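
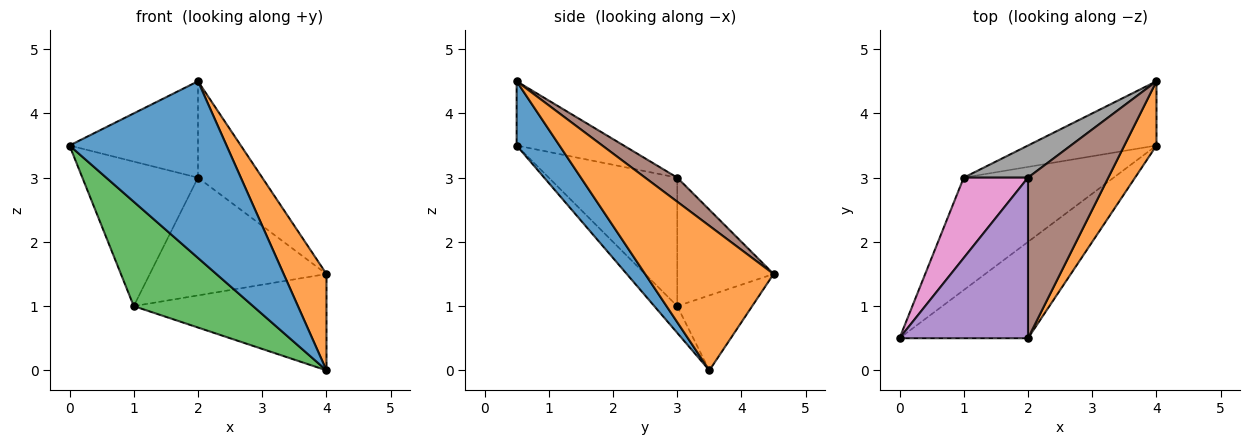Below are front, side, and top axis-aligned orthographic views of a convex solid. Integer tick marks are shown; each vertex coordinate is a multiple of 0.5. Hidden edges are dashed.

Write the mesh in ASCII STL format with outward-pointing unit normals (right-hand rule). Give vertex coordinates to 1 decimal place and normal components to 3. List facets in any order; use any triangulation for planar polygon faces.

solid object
 facet normal 0.233 -0.854 -0.466
  outer loop
   vertex 4.0 3.5 0.0
   vertex 2.0 0.5 4.5
   vertex 0.0 0.5 3.5
  endloop
 endfacet
 facet normal 0.928 -0.309 0.206
  outer loop
   vertex 4.0 3.5 0.0
   vertex 4.0 4.5 1.5
   vertex 2.0 0.5 4.5
  endloop
 endfacet
 facet normal -0.130 -0.675 -0.727
  outer loop
   vertex 1.0 3.0 1.0
   vertex 4.0 3.5 0.0
   vertex 0.0 0.5 3.5
  endloop
 endfacet
 facet normal -0.308 0.792 -0.528
  outer loop
   vertex 1.0 3.0 1.0
   vertex 4.0 4.5 1.5
   vertex 4.0 3.5 0.0
  endloop
 endfacet
 facet normal -0.394 0.473 0.788
  outer loop
   vertex 2.0 3.0 3.0
   vertex 0.0 0.5 3.5
   vertex 2.0 0.5 4.5
  endloop
 endfacet
 facet normal 0.249 0.498 0.830
  outer loop
   vertex 2.0 3.0 3.0
   vertex 2.0 0.5 4.5
   vertex 4.0 4.5 1.5
  endloop
 endfacet
 facet normal -0.697 0.627 0.348
  outer loop
   vertex 2.0 3.0 3.0
   vertex 1.0 3.0 1.0
   vertex 0.0 0.5 3.5
  endloop
 endfacet
 facet normal -0.466 0.854 0.233
  outer loop
   vertex 2.0 3.0 3.0
   vertex 4.0 4.5 1.5
   vertex 1.0 3.0 1.0
  endloop
 endfacet
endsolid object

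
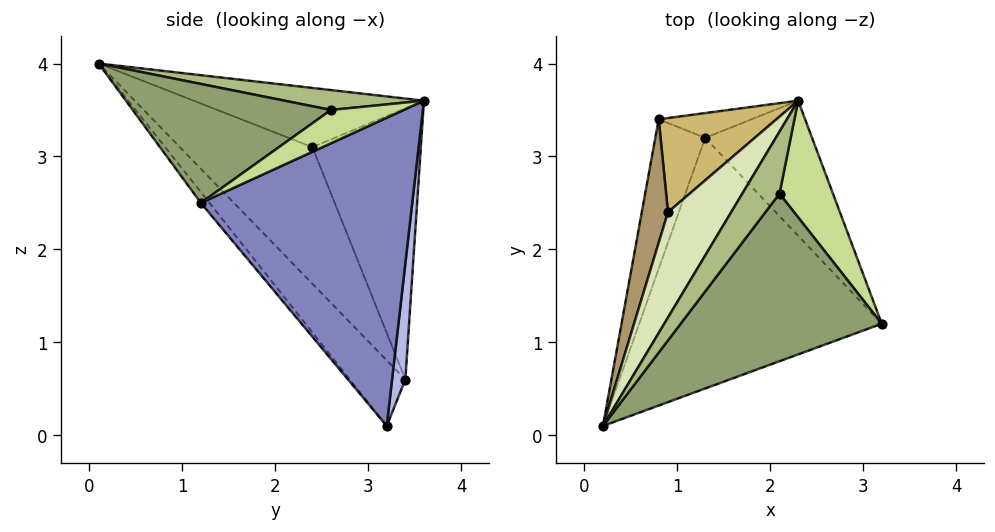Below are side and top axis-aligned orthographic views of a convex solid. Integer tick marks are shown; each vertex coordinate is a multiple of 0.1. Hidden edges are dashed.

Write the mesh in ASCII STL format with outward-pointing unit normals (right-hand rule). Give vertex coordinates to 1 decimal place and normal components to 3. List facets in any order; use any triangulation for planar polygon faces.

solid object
 facet normal -0.028 -0.779 -0.627
  outer loop
   vertex 1.3 3.2 0.1
   vertex 3.2 1.2 2.5
   vertex 0.2 0.1 4.0
  endloop
 endfacet
 facet normal 0.844 0.450 -0.292
  outer loop
   vertex 1.3 3.2 0.1
   vertex 2.3 3.6 3.6
   vertex 3.2 1.2 2.5
  endloop
 endfacet
 facet normal -0.718 -0.432 -0.546
  outer loop
   vertex 0.8 3.4 0.6
   vertex 1.3 3.2 0.1
   vertex 0.2 0.1 4.0
  endloop
 endfacet
 facet normal 0.214 0.962 -0.171
  outer loop
   vertex 0.8 3.4 0.6
   vertex 2.3 3.6 3.6
   vertex 1.3 3.2 0.1
  endloop
 endfacet
 facet normal 0.498 -0.210 0.842
  outer loop
   vertex 2.1 2.6 3.5
   vertex 0.2 0.1 4.0
   vertex 3.2 1.2 2.5
  endloop
 endfacet
 facet normal 0.465 -0.180 0.867
  outer loop
   vertex 2.1 2.6 3.5
   vertex 2.3 3.6 3.6
   vertex 0.2 0.1 4.0
  endloop
 endfacet
 facet normal 0.520 -0.187 0.834
  outer loop
   vertex 2.1 2.6 3.5
   vertex 3.2 1.2 2.5
   vertex 2.3 3.6 3.6
  endloop
 endfacet
 facet normal -0.613 0.443 0.654
  outer loop
   vertex 0.9 2.4 3.1
   vertex 0.2 0.1 4.0
   vertex 2.3 3.6 3.6
  endloop
 endfacet
 facet normal -0.920 0.349 0.176
  outer loop
   vertex 0.9 2.4 3.1
   vertex 0.8 3.4 0.6
   vertex 0.2 0.1 4.0
  endloop
 endfacet
 facet normal -0.680 0.671 0.295
  outer loop
   vertex 0.9 2.4 3.1
   vertex 2.3 3.6 3.6
   vertex 0.8 3.4 0.6
  endloop
 endfacet
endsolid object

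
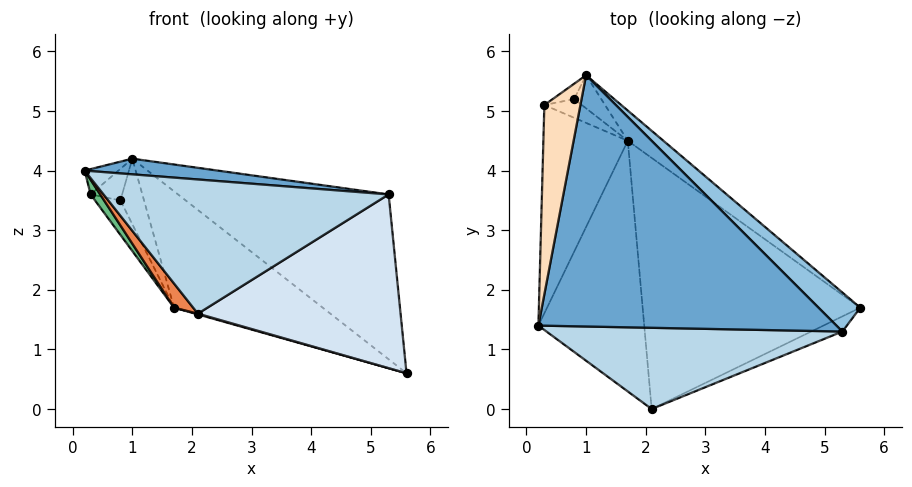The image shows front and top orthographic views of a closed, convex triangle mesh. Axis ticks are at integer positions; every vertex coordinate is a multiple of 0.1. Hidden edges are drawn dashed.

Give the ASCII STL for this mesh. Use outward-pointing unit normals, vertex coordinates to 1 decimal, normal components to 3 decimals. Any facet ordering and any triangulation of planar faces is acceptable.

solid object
 facet normal 0.077 -0.062 0.995
  outer loop
   vertex 5.3 1.3 3.6
   vertex 1.0 5.6 4.2
   vertex 0.2 1.4 4.0
  endloop
 endfacet
 facet normal 0.709 0.686 0.162
  outer loop
   vertex 5.3 1.3 3.6
   vertex 5.6 1.7 0.6
   vertex 1.0 5.6 4.2
  endloop
 endfacet
 facet normal 0.024 -0.855 0.518
  outer loop
   vertex 5.3 1.3 3.6
   vertex 0.2 1.4 4.0
   vertex 2.1 0.0 1.6
  endloop
 endfacet
 facet normal 0.417 -0.905 -0.079
  outer loop
   vertex 5.3 1.3 3.6
   vertex 2.1 0.0 1.6
   vertex 5.6 1.7 0.6
  endloop
 endfacet
 facet normal -0.799 -0.058 -0.599
  outer loop
   vertex 1.7 4.5 1.7
   vertex 2.1 0.0 1.6
   vertex 0.2 1.4 4.0
  endloop
 endfacet
 facet normal 0.529 0.821 -0.213
  outer loop
   vertex 1.7 4.5 1.7
   vertex 1.0 5.6 4.2
   vertex 5.6 1.7 0.6
  endloop
 endfacet
 facet normal -0.273 -0.003 -0.962
  outer loop
   vertex 1.7 4.5 1.7
   vertex 5.6 1.7 0.6
   vertex 2.1 0.0 1.6
  endloop
 endfacet
 facet normal -0.687 0.096 0.721
  outer loop
   vertex 0.3 5.1 3.6
   vertex 0.2 1.4 4.0
   vertex 1.0 5.6 4.2
  endloop
 endfacet
 facet normal -0.811 -0.041 -0.584
  outer loop
   vertex 0.3 5.1 3.6
   vertex 1.7 4.5 1.7
   vertex 0.2 1.4 4.0
  endloop
 endfacet
 facet normal -0.203 0.874 -0.441
  outer loop
   vertex 0.8 5.2 3.5
   vertex 1.0 5.6 4.2
   vertex 1.7 4.5 1.7
  endloop
 endfacet
 facet normal -0.258 0.869 -0.423
  outer loop
   vertex 0.8 5.2 3.5
   vertex 0.3 5.1 3.6
   vertex 1.0 5.6 4.2
  endloop
 endfacet
 facet normal -0.262 0.848 -0.461
  outer loop
   vertex 0.8 5.2 3.5
   vertex 1.7 4.5 1.7
   vertex 0.3 5.1 3.6
  endloop
 endfacet
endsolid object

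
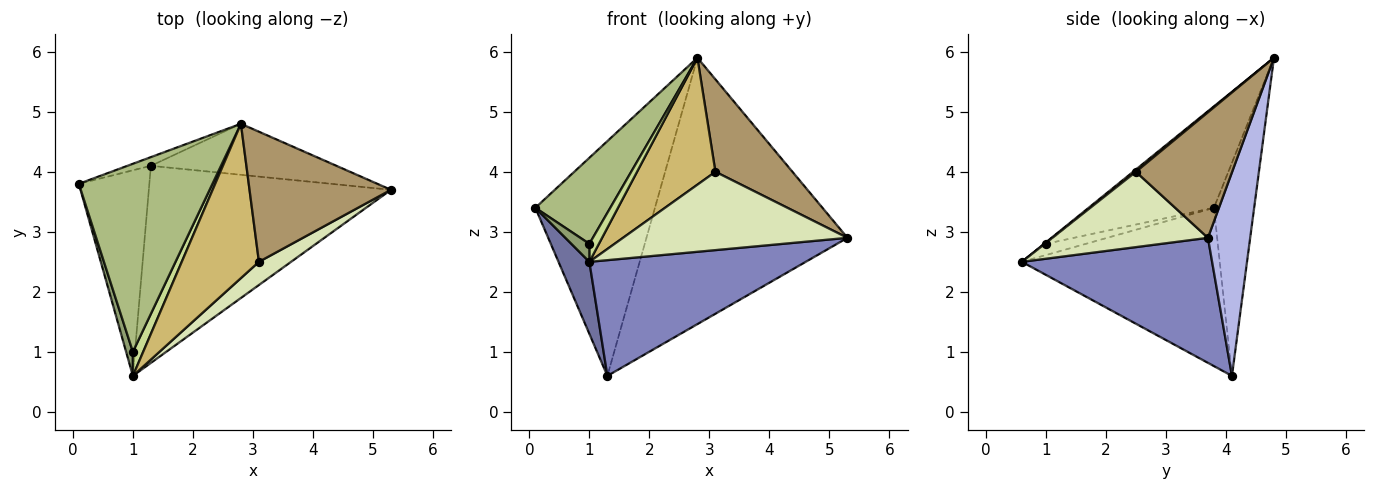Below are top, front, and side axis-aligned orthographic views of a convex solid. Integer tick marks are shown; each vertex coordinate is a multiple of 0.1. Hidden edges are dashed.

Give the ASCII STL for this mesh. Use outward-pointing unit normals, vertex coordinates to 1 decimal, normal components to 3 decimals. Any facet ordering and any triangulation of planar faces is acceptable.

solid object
 facet normal -0.904 -0.141 -0.403
  outer loop
   vertex 1.3 4.1 0.6
   vertex 1.0 0.6 2.5
   vertex 0.1 3.8 3.4
  endloop
 endfacet
 facet normal 0.407 -0.463 -0.788
  outer loop
   vertex 1.3 4.1 0.6
   vertex 5.3 3.7 2.9
   vertex 1.0 0.6 2.5
  endloop
 endfacet
 facet normal -0.318 0.947 -0.035
  outer loop
   vertex 2.8 4.8 5.9
   vertex 1.3 4.1 0.6
   vertex 0.1 3.8 3.4
  endloop
 endfacet
 facet normal 0.202 0.962 -0.184
  outer loop
   vertex 2.8 4.8 5.9
   vertex 5.3 3.7 2.9
   vertex 1.3 4.1 0.6
  endloop
 endfacet
 facet normal -0.800 -0.360 0.480
  outer loop
   vertex 1.0 1.0 2.8
   vertex 0.1 3.8 3.4
   vertex 1.0 0.6 2.5
  endloop
 endfacet
 facet normal -0.567 -0.343 0.749
  outer loop
   vertex 1.0 1.0 2.8
   vertex 2.8 4.8 5.9
   vertex 0.1 3.8 3.4
  endloop
 endfacet
 facet normal -0.110 -0.596 0.795
  outer loop
   vertex 1.0 1.0 2.8
   vertex 1.0 0.6 2.5
   vertex 2.8 4.8 5.9
  endloop
 endfacet
 facet normal 0.554 -0.799 0.236
  outer loop
   vertex 3.1 2.5 4.0
   vertex 1.0 0.6 2.5
   vertex 5.3 3.7 2.9
  endloop
 endfacet
 facet normal 0.586 -0.469 0.661
  outer loop
   vertex 3.1 2.5 4.0
   vertex 5.3 3.7 2.9
   vertex 2.8 4.8 5.9
  endloop
 endfacet
 facet normal 0.023 -0.635 0.772
  outer loop
   vertex 3.1 2.5 4.0
   vertex 2.8 4.8 5.9
   vertex 1.0 0.6 2.5
  endloop
 endfacet
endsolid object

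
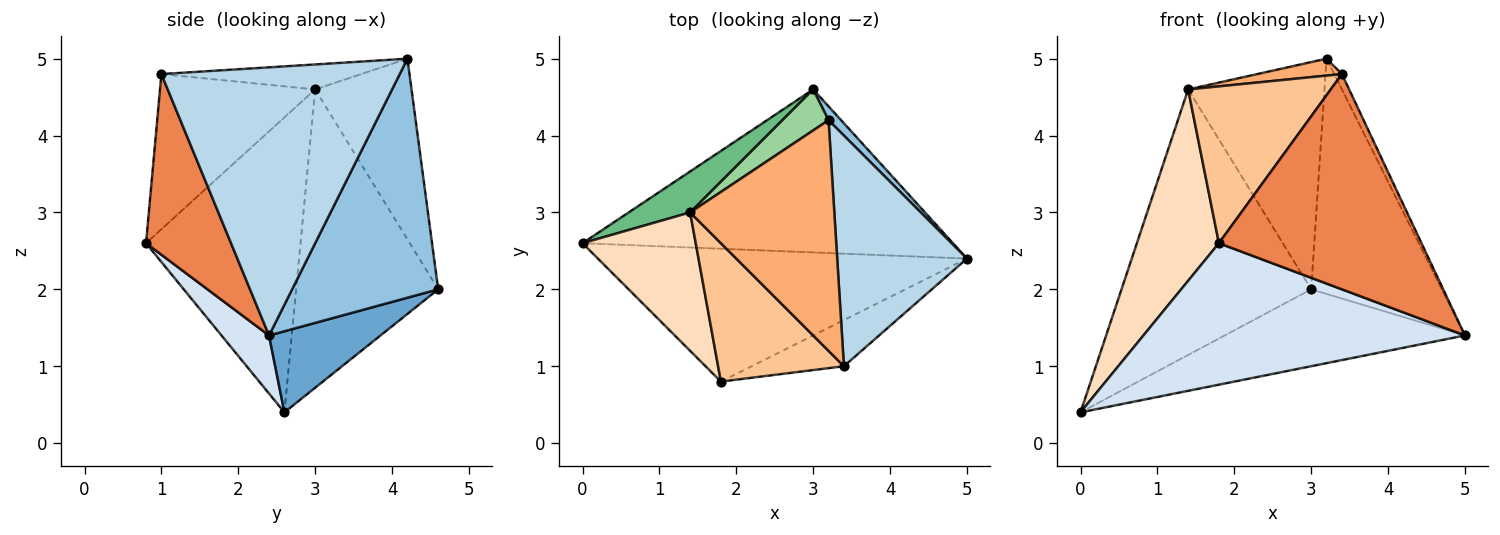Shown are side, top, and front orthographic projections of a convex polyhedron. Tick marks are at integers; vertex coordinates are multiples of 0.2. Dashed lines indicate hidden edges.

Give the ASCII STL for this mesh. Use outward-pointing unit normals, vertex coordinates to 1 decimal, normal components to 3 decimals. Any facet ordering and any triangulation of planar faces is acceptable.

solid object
 facet normal 0.194 0.418 -0.887
  outer loop
   vertex 3.0 4.6 2.0
   vertex 5.0 2.4 1.4
   vertex 0.0 2.6 0.4
  endloop
 endfacet
 facet normal 0.745 0.666 0.039
  outer loop
   vertex 3.2 4.2 5.0
   vertex 5.0 2.4 1.4
   vertex 3.0 4.6 2.0
  endloop
 endfacet
 facet normal 0.900 0.029 0.435
  outer loop
   vertex 3.4 1.0 4.8
   vertex 5.0 2.4 1.4
   vertex 3.2 4.2 5.0
  endloop
 endfacet
 facet normal 0.107 -0.725 -0.681
  outer loop
   vertex 1.8 0.8 2.6
   vertex 0.0 2.6 0.4
   vertex 5.0 2.4 1.4
  endloop
 endfacet
 facet normal 0.380 -0.905 -0.194
  outer loop
   vertex 1.8 0.8 2.6
   vertex 5.0 2.4 1.4
   vertex 3.4 1.0 4.8
  endloop
 endfacet
 facet normal -0.170 -0.072 0.983
  outer loop
   vertex 1.4 3.0 4.6
   vertex 3.4 1.0 4.8
   vertex 3.2 4.2 5.0
  endloop
 endfacet
 facet normal -0.632 -0.581 0.513
  outer loop
   vertex 1.4 3.0 4.6
   vertex 1.8 0.8 2.6
   vertex 3.4 1.0 4.8
  endloop
 endfacet
 facet normal -0.836 -0.444 0.321
  outer loop
   vertex 1.4 3.0 4.6
   vertex 0.0 2.6 0.4
   vertex 1.8 0.8 2.6
  endloop
 endfacet
 facet normal -0.595 0.794 0.123
  outer loop
   vertex 1.4 3.0 4.6
   vertex 3.0 4.6 2.0
   vertex 0.0 2.6 0.4
  endloop
 endfacet
 facet normal -0.571 0.808 0.146
  outer loop
   vertex 1.4 3.0 4.6
   vertex 3.2 4.2 5.0
   vertex 3.0 4.6 2.0
  endloop
 endfacet
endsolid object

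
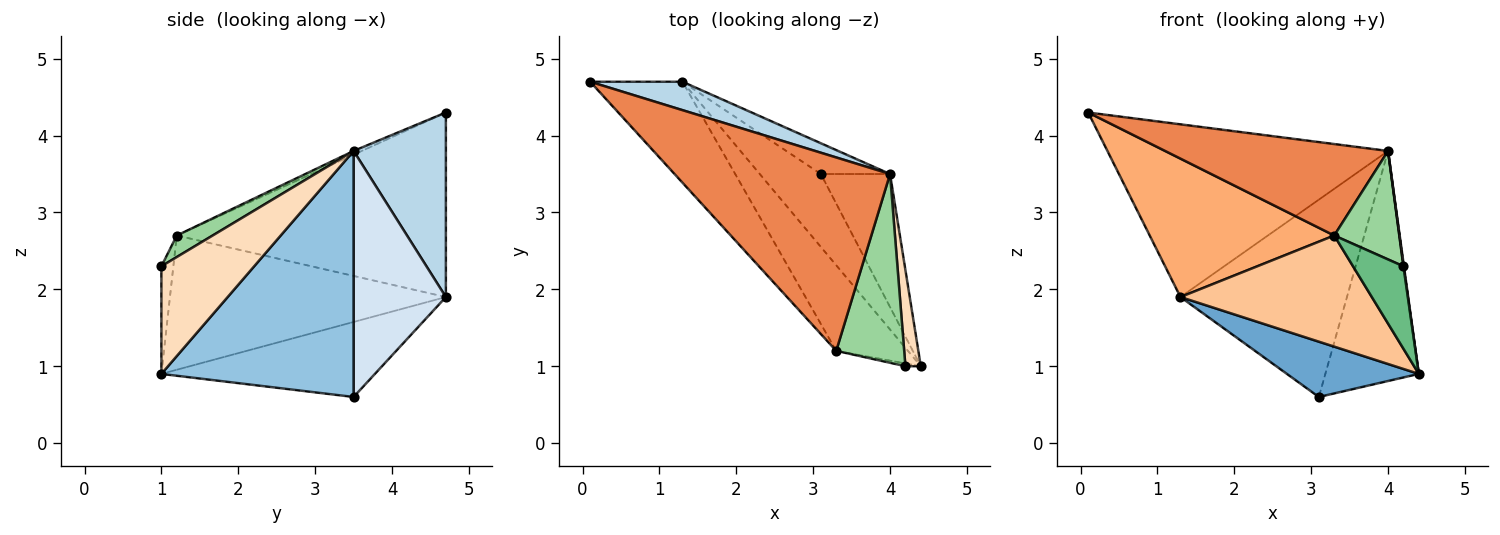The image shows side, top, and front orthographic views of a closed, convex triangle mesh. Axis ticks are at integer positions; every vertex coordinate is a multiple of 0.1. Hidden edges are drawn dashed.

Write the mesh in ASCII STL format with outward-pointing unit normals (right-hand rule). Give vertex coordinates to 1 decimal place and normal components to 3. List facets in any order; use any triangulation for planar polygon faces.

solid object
 facet normal -0.699 -0.432 -0.570
  outer loop
   vertex 1.3 4.7 1.9
   vertex 3.1 3.5 0.6
   vertex 4.4 1.0 0.9
  endloop
 endfacet
 facet normal 0.872 0.424 -0.245
  outer loop
   vertex 4.0 3.5 3.8
   vertex 4.4 1.0 0.9
   vertex 3.1 3.5 0.6
  endloop
 endfacet
 facet normal 0.309 0.939 0.154
  outer loop
   vertex 4.0 3.5 3.8
   vertex 1.3 4.7 1.9
   vertex 0.1 4.7 4.3
  endloop
 endfacet
 facet normal 0.480 0.867 -0.135
  outer loop
   vertex 4.0 3.5 3.8
   vertex 3.1 3.5 0.6
   vertex 1.3 4.7 1.9
  endloop
 endfacet
 facet normal -0.016 -0.428 0.904
  outer loop
   vertex 3.3 1.2 2.7
   vertex 4.0 3.5 3.8
   vertex 0.1 4.7 4.3
  endloop
 endfacet
 facet normal -0.762 -0.523 -0.381
  outer loop
   vertex 3.3 1.2 2.7
   vertex 0.1 4.7 4.3
   vertex 1.3 4.7 1.9
  endloop
 endfacet
 facet normal -0.752 -0.522 -0.402
  outer loop
   vertex 3.3 1.2 2.7
   vertex 1.3 4.7 1.9
   vertex 4.4 1.0 0.9
  endloop
 endfacet
 facet normal 0.990 -0.006 0.141
  outer loop
   vertex 4.2 1.0 2.3
   vertex 4.4 1.0 0.9
   vertex 4.0 3.5 3.8
  endloop
 endfacet
 facet normal -0.231 -0.972 -0.033
  outer loop
   vertex 4.2 1.0 2.3
   vertex 3.3 1.2 2.7
   vertex 4.4 1.0 0.9
  endloop
 endfacet
 facet normal 0.265 -0.480 0.836
  outer loop
   vertex 4.2 1.0 2.3
   vertex 4.0 3.5 3.8
   vertex 3.3 1.2 2.7
  endloop
 endfacet
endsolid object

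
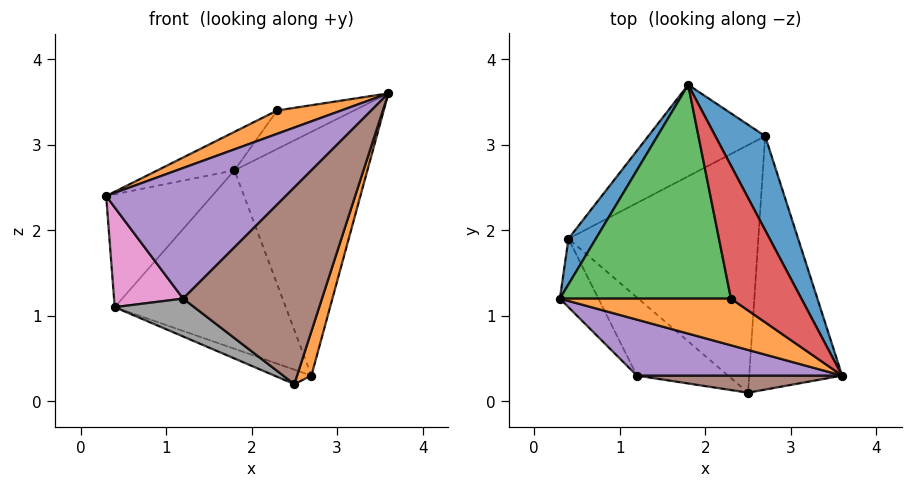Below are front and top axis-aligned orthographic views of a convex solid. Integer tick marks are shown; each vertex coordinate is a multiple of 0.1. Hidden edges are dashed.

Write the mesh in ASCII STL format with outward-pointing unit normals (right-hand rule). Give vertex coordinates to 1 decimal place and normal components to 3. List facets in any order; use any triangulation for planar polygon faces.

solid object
 facet normal -0.851 0.487 0.197
  outer loop
   vertex 0.4 1.9 1.1
   vertex 0.3 1.2 2.4
   vertex 1.8 3.7 2.7
  endloop
 endfacet
 facet normal -0.408 -0.408 0.816
  outer loop
   vertex 2.3 1.2 3.4
   vertex 0.3 1.2 2.4
   vertex 3.6 0.3 3.6
  endloop
 endfacet
 facet normal -0.442 0.159 0.883
  outer loop
   vertex 2.3 1.2 3.4
   vertex 1.8 3.7 2.7
   vertex 0.3 1.2 2.4
  endloop
 endfacet
 facet normal 0.045 0.278 0.960
  outer loop
   vertex 2.3 1.2 3.4
   vertex 3.6 0.3 3.6
   vertex 1.8 3.7 2.7
  endloop
 endfacet
 facet normal -0.367 -0.855 0.367
  outer loop
   vertex 1.2 0.3 1.2
   vertex 3.6 0.3 3.6
   vertex 0.3 1.2 2.4
  endloop
 endfacet
 facet normal -0.086 -0.993 0.086
  outer loop
   vertex 1.2 0.3 1.2
   vertex 2.5 0.1 0.2
   vertex 3.6 0.3 3.6
  endloop
 endfacet
 facet normal -0.845 -0.441 -0.303
  outer loop
   vertex 1.2 0.3 1.2
   vertex 0.3 1.2 2.4
   vertex 0.4 1.9 1.1
  endloop
 endfacet
 facet normal -0.605 -0.347 -0.717
  outer loop
   vertex 1.2 0.3 1.2
   vertex 0.4 1.9 1.1
   vertex 2.5 0.1 0.2
  endloop
 endfacet
 facet normal -0.529 0.755 -0.387
  outer loop
   vertex 2.7 3.1 0.3
   vertex 0.4 1.9 1.1
   vertex 1.8 3.7 2.7
  endloop
 endfacet
 facet normal -0.353 0.055 -0.934
  outer loop
   vertex 2.7 3.1 0.3
   vertex 2.5 0.1 0.2
   vertex 0.4 1.9 1.1
  endloop
 endfacet
 facet normal 0.845 0.498 0.192
  outer loop
   vertex 2.7 3.1 0.3
   vertex 1.8 3.7 2.7
   vertex 3.6 0.3 3.6
  endloop
 endfacet
 facet normal 0.951 -0.053 -0.305
  outer loop
   vertex 2.7 3.1 0.3
   vertex 3.6 0.3 3.6
   vertex 2.5 0.1 0.2
  endloop
 endfacet
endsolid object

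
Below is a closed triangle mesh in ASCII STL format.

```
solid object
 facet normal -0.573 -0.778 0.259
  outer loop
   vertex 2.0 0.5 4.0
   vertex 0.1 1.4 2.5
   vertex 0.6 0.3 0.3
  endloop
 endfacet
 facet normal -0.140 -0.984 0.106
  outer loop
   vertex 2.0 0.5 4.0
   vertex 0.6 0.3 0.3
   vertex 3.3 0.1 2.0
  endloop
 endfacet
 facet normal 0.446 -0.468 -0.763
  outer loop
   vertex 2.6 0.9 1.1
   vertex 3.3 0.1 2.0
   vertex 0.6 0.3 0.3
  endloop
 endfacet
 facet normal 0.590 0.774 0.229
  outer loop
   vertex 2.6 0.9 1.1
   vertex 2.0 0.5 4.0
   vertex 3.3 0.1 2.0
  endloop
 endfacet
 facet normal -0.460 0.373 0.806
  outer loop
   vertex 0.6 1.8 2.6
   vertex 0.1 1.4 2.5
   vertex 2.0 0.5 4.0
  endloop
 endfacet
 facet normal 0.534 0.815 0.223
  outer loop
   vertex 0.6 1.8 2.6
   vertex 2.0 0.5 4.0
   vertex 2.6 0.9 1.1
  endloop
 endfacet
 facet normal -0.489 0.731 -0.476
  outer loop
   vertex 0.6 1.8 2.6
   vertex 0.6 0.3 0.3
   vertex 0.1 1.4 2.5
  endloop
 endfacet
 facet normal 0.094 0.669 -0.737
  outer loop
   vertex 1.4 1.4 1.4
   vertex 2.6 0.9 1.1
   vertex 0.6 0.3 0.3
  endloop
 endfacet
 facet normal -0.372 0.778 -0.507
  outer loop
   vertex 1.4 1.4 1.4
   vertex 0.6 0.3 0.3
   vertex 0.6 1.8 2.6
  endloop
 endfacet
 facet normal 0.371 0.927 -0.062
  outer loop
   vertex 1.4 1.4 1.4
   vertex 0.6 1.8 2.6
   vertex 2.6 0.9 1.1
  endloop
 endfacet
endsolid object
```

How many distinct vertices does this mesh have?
7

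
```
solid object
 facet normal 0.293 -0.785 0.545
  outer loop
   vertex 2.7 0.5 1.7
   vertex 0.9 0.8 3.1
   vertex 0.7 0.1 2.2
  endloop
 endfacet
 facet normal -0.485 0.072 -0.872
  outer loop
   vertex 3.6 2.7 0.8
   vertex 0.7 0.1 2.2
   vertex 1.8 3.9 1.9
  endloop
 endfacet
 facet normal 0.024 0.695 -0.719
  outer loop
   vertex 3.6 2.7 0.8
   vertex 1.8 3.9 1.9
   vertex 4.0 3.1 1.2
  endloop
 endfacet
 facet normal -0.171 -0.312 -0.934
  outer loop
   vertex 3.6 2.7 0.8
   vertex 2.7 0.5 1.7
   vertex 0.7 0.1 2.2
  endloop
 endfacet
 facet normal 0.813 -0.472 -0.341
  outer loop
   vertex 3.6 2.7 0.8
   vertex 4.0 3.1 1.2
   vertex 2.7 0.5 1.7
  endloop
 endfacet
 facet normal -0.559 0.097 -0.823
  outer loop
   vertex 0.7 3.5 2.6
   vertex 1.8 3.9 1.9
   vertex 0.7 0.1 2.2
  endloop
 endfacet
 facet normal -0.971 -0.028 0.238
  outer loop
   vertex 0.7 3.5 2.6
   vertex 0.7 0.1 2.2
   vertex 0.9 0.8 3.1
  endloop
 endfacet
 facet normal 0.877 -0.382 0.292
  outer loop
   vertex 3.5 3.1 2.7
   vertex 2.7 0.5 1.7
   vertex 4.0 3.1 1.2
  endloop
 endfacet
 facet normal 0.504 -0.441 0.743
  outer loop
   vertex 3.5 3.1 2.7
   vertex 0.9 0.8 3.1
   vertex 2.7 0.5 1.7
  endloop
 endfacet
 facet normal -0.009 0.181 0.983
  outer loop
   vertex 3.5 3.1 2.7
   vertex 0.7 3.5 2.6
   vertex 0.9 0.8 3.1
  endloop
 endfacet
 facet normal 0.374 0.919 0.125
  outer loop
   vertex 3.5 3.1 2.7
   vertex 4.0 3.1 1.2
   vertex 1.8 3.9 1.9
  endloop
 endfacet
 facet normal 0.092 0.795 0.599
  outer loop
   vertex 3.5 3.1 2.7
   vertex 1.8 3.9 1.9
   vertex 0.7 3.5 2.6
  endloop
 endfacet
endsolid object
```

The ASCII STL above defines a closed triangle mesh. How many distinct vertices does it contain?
8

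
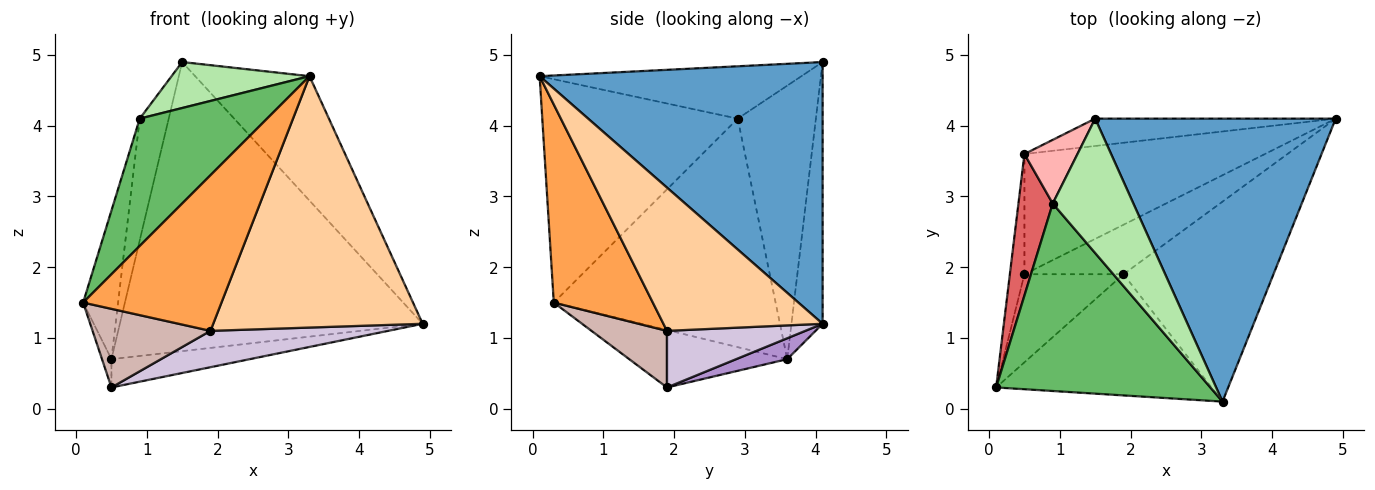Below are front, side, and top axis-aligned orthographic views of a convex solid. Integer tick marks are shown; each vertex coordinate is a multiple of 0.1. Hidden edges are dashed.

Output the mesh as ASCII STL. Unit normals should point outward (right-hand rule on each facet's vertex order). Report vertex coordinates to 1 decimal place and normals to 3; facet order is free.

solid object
 facet normal 0.706 0.285 0.649
  outer loop
   vertex 1.5 4.1 4.9
   vertex 3.3 0.1 4.7
   vertex 4.9 4.1 1.2
  endloop
 endfacet
 facet normal -0.102 0.990 -0.094
  outer loop
   vertex 0.5 3.6 0.7
   vertex 1.5 4.1 4.9
   vertex 4.9 4.1 1.2
  endloop
 endfacet
 facet normal 0.492 -0.687 -0.535
  outer loop
   vertex 1.9 1.9 1.1
   vertex 3.3 0.1 4.7
   vertex 0.1 0.3 1.5
  endloop
 endfacet
 facet normal 0.511 -0.673 -0.535
  outer loop
   vertex 1.9 1.9 1.1
   vertex 4.9 4.1 1.2
   vertex 3.3 0.1 4.7
  endloop
 endfacet
 facet normal -0.653 -0.426 0.626
  outer loop
   vertex 0.9 2.9 4.1
   vertex 0.1 0.3 1.5
   vertex 3.3 0.1 4.7
  endloop
 endfacet
 facet normal -0.523 -0.276 0.806
  outer loop
   vertex 0.9 2.9 4.1
   vertex 3.3 0.1 4.7
   vertex 1.5 4.1 4.9
  endloop
 endfacet
 facet normal -0.977 0.154 0.147
  outer loop
   vertex 0.9 2.9 4.1
   vertex 0.5 3.6 0.7
   vertex 0.1 0.3 1.5
  endloop
 endfacet
 facet normal -0.923 0.342 0.179
  outer loop
   vertex 0.9 2.9 4.1
   vertex 1.5 4.1 4.9
   vertex 0.5 3.6 0.7
  endloop
 endfacet
 facet normal 0.084 0.228 -0.970
  outer loop
   vertex 0.5 1.9 0.3
   vertex 0.5 3.6 0.7
   vertex 4.9 4.1 1.2
  endloop
 endfacet
 facet normal 0.418 -0.537 -0.732
  outer loop
   vertex 0.5 1.9 0.3
   vertex 4.9 4.1 1.2
   vertex 1.9 1.9 1.1
  endloop
 endfacet
 facet normal -0.968 0.058 -0.246
  outer loop
   vertex 0.5 1.9 0.3
   vertex 0.1 0.3 1.5
   vertex 0.5 3.6 0.7
  endloop
 endfacet
 facet normal 0.392 -0.613 -0.686
  outer loop
   vertex 0.5 1.9 0.3
   vertex 1.9 1.9 1.1
   vertex 0.1 0.3 1.5
  endloop
 endfacet
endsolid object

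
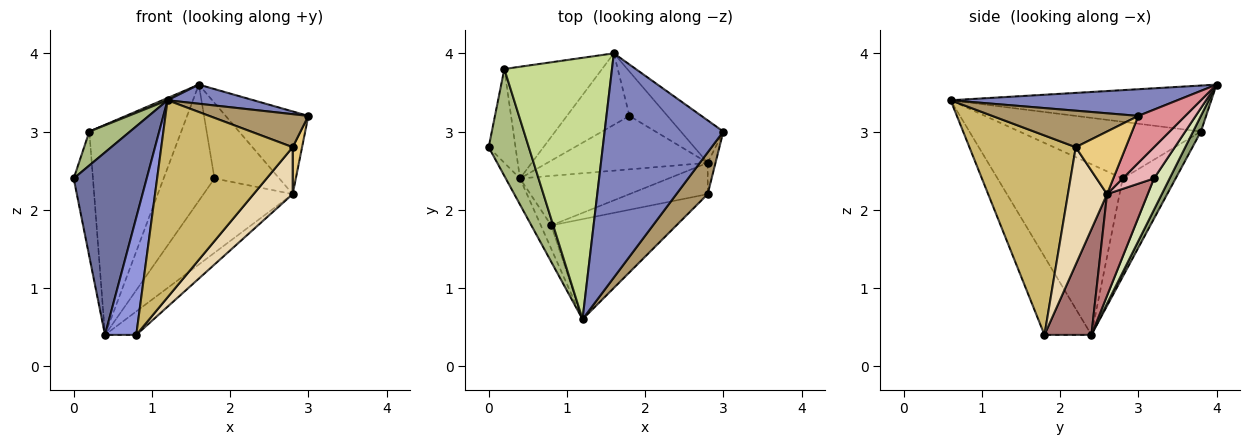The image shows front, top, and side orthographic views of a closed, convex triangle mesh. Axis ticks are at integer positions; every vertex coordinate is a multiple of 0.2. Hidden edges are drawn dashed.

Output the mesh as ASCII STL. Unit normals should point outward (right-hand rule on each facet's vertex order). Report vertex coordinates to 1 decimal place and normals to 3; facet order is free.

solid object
 facet normal -0.862 -0.503 -0.072
  outer loop
   vertex 0.4 2.4 0.4
   vertex 1.2 0.6 3.4
   vertex 0.0 2.8 2.4
  endloop
 endfacet
 facet normal 0.219 -0.083 0.972
  outer loop
   vertex 1.6 4.0 3.6
   vertex 1.2 0.6 3.4
   vertex 3.0 3.0 3.2
  endloop
 endfacet
 facet normal -0.827 -0.551 -0.110
  outer loop
   vertex 0.8 1.8 0.4
   vertex 1.2 0.6 3.4
   vertex 0.4 2.4 0.4
  endloop
 endfacet
 facet normal -0.910 0.331 -0.248
  outer loop
   vertex 0.2 3.8 3.0
   vertex 0.4 2.4 0.4
   vertex 0.0 2.8 2.4
  endloop
 endfacet
 facet normal 0.075 0.880 -0.468
  outer loop
   vertex 0.2 3.8 3.0
   vertex 1.6 4.0 3.6
   vertex 0.4 2.4 0.4
  endloop
 endfacet
 facet normal -0.803 -0.180 0.568
  outer loop
   vertex 0.2 3.8 3.0
   vertex 0.0 2.8 2.4
   vertex 1.2 0.6 3.4
  endloop
 endfacet
 facet normal -0.393 -0.008 0.920
  outer loop
   vertex 0.2 3.8 3.0
   vertex 1.2 0.6 3.4
   vertex 1.6 4.0 3.6
  endloop
 endfacet
 facet normal 0.253 0.824 -0.507
  outer loop
   vertex 1.8 3.2 2.4
   vertex 0.4 2.4 0.4
   vertex 1.6 4.0 3.6
  endloop
 endfacet
 facet normal 0.675 -0.458 0.579
  outer loop
   vertex 2.8 2.2 2.8
   vertex 3.0 3.0 3.2
   vertex 1.2 0.6 3.4
  endloop
 endfacet
 facet normal 0.585 -0.723 -0.367
  outer loop
   vertex 2.8 2.2 2.8
   vertex 1.2 0.6 3.4
   vertex 0.8 1.8 0.4
  endloop
 endfacet
 facet normal 0.976 -0.183 -0.122
  outer loop
   vertex 2.8 2.6 2.2
   vertex 3.0 3.0 3.2
   vertex 2.8 2.2 2.8
  endloop
 endfacet
 facet normal 0.640 -0.640 -0.426
  outer loop
   vertex 2.8 2.6 2.2
   vertex 2.8 2.2 2.8
   vertex 0.8 1.8 0.4
  endloop
 endfacet
 facet normal 0.540 0.360 -0.760
  outer loop
   vertex 2.8 2.6 2.2
   vertex 0.8 1.8 0.4
   vertex 0.4 2.4 0.4
  endloop
 endfacet
 facet normal 0.347 0.761 -0.548
  outer loop
   vertex 2.8 2.6 2.2
   vertex 0.4 2.4 0.4
   vertex 1.8 3.2 2.4
  endloop
 endfacet
 facet normal 0.451 0.794 -0.408
  outer loop
   vertex 2.8 2.6 2.2
   vertex 1.6 4.0 3.6
   vertex 3.0 3.0 3.2
  endloop
 endfacet
 facet normal 0.384 0.796 -0.467
  outer loop
   vertex 2.8 2.6 2.2
   vertex 1.8 3.2 2.4
   vertex 1.6 4.0 3.6
  endloop
 endfacet
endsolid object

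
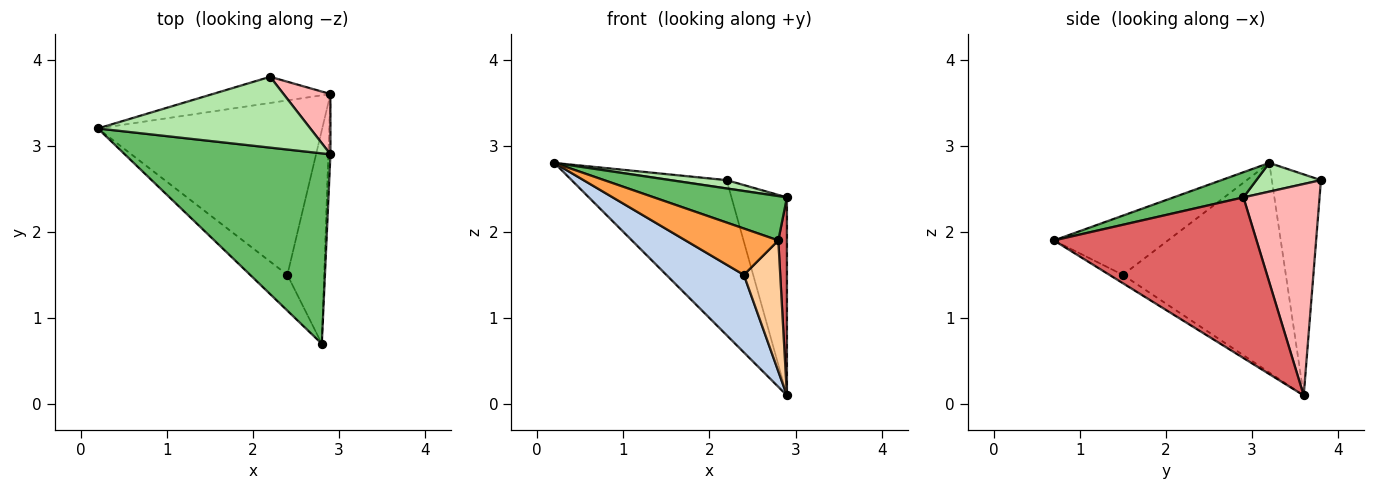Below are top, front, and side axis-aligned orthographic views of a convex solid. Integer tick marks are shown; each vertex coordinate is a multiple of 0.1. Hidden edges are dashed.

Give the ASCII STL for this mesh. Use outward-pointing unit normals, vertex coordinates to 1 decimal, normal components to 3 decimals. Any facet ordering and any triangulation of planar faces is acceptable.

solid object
 facet normal -0.298 0.941 -0.159
  outer loop
   vertex 2.2 3.8 2.6
   vertex 2.9 3.6 0.1
   vertex 0.2 3.2 2.8
  endloop
 endfacet
 facet normal -0.649 -0.309 -0.695
  outer loop
   vertex 2.4 1.5 1.5
   vertex 0.2 3.2 2.8
   vertex 2.9 3.6 0.1
  endloop
 endfacet
 facet normal -0.697 -0.568 -0.438
  outer loop
   vertex 2.4 1.5 1.5
   vertex 2.8 0.7 1.9
   vertex 0.2 3.2 2.8
  endloop
 endfacet
 facet normal -0.189 -0.513 -0.837
  outer loop
   vertex 2.4 1.5 1.5
   vertex 2.9 3.6 0.1
   vertex 2.8 0.7 1.9
  endloop
 endfacet
 facet normal 0.118 -0.225 0.967
  outer loop
   vertex 2.9 2.9 2.4
   vertex 0.2 3.2 2.8
   vertex 2.8 0.7 1.9
  endloop
 endfacet
 facet normal 0.133 -0.115 0.984
  outer loop
   vertex 2.9 2.9 2.4
   vertex 2.2 3.8 2.6
   vertex 0.2 3.2 2.8
  endloop
 endfacet
 facet normal 0.999 -0.042 -0.013
  outer loop
   vertex 2.9 2.9 2.4
   vertex 2.8 0.7 1.9
   vertex 2.9 3.6 0.1
  endloop
 endfacet
 facet normal 0.796 0.580 0.176
  outer loop
   vertex 2.9 2.9 2.4
   vertex 2.9 3.6 0.1
   vertex 2.2 3.8 2.6
  endloop
 endfacet
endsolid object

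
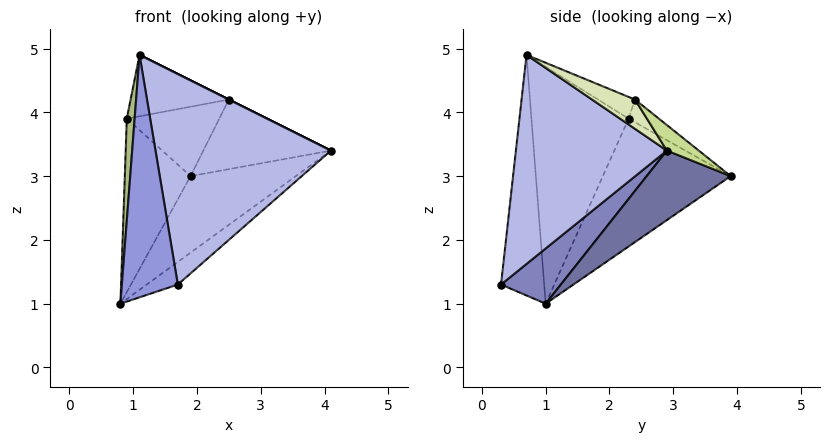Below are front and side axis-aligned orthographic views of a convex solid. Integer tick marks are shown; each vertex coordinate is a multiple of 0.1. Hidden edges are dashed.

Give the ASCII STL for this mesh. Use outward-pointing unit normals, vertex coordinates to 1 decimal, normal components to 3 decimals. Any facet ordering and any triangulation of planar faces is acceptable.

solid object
 facet normal 0.350 0.438 -0.828
  outer loop
   vertex 1.9 3.9 3.0
   vertex 4.1 2.9 3.4
   vertex 0.8 1.0 1.0
  endloop
 endfacet
 facet normal 0.473 0.246 -0.846
  outer loop
   vertex 1.7 0.3 1.3
   vertex 0.8 1.0 1.0
   vertex 4.1 2.9 3.4
  endloop
 endfacet
 facet normal -0.611 -0.792 -0.014
  outer loop
   vertex 1.7 0.3 1.3
   vertex 1.1 0.7 4.9
   vertex 0.8 1.0 1.0
  endloop
 endfacet
 facet normal 0.640 -0.744 0.189
  outer loop
   vertex 1.7 0.3 1.3
   vertex 4.1 2.9 3.4
   vertex 1.1 0.7 4.9
  endloop
 endfacet
 facet normal -0.876 0.451 -0.172
  outer loop
   vertex 0.9 2.3 3.9
   vertex 1.9 3.9 3.0
   vertex 0.8 1.0 1.0
  endloop
 endfacet
 facet normal -0.994 -0.080 0.070
  outer loop
   vertex 0.9 2.3 3.9
   vertex 0.8 1.0 1.0
   vertex 1.1 0.7 4.9
  endloop
 endfacet
 facet normal 0.164 0.655 0.737
  outer loop
   vertex 2.5 2.4 4.2
   vertex 4.1 2.9 3.4
   vertex 1.9 3.9 3.0
  endloop
 endfacet
 facet normal 0.447 0.000 0.894
  outer loop
   vertex 2.5 2.4 4.2
   vertex 1.1 0.7 4.9
   vertex 4.1 2.9 3.4
  endloop
 endfacet
 facet normal -0.186 0.567 0.802
  outer loop
   vertex 2.5 2.4 4.2
   vertex 1.9 3.9 3.0
   vertex 0.9 2.3 3.9
  endloop
 endfacet
 facet normal -0.190 0.503 0.843
  outer loop
   vertex 2.5 2.4 4.2
   vertex 0.9 2.3 3.9
   vertex 1.1 0.7 4.9
  endloop
 endfacet
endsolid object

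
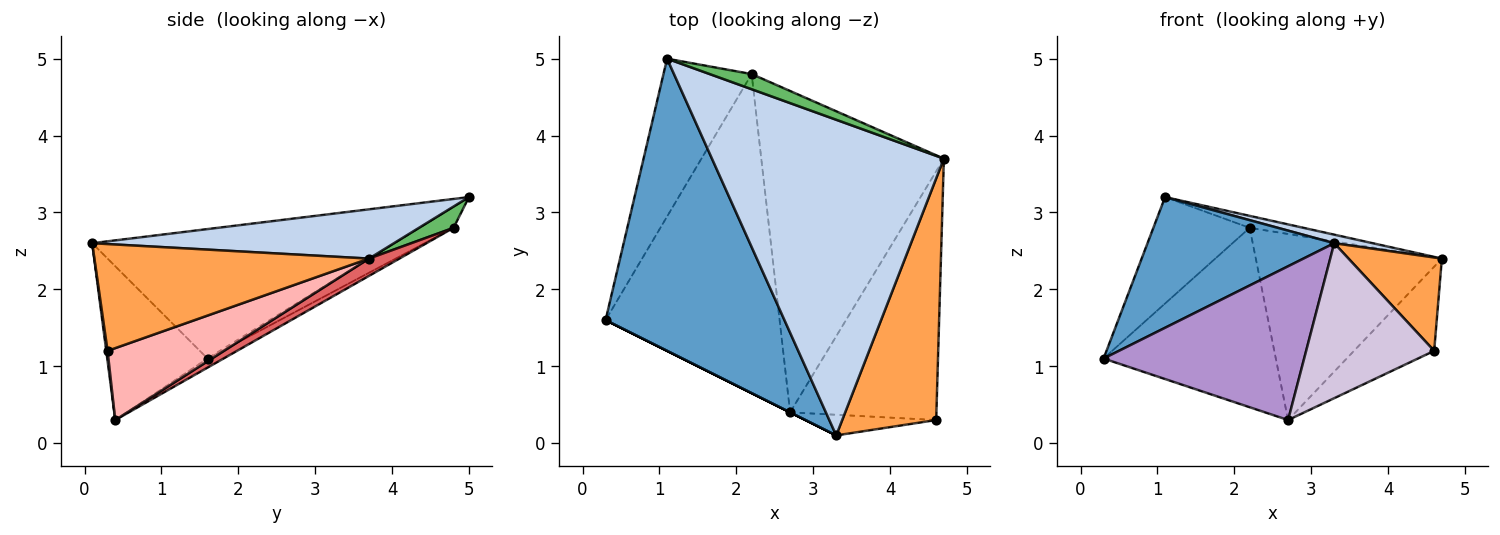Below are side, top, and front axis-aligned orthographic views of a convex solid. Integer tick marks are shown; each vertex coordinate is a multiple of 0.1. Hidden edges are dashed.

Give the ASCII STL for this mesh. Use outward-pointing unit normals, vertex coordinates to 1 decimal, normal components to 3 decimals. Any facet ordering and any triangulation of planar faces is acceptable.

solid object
 facet normal -0.551 -0.341 0.762
  outer loop
   vertex 3.3 0.1 2.6
   vertex 1.1 5.0 3.2
   vertex 0.3 1.6 1.1
  endloop
 endfacet
 facet normal 0.208 -0.026 0.978
  outer loop
   vertex 3.3 0.1 2.6
   vertex 4.7 3.7 2.4
   vertex 1.1 5.0 3.2
  endloop
 endfacet
 facet normal 0.727 -0.247 0.640
  outer loop
   vertex 4.6 0.3 1.2
   vertex 4.7 3.7 2.4
   vertex 3.3 0.1 2.6
  endloop
 endfacet
 facet normal -0.196 0.548 -0.813
  outer loop
   vertex 2.2 4.8 2.8
   vertex 0.3 1.6 1.1
   vertex 1.1 5.0 3.2
  endloop
 endfacet
 facet normal 0.370 0.575 0.729
  outer loop
   vertex 2.2 4.8 2.8
   vertex 1.1 5.0 3.2
   vertex 4.7 3.7 2.4
  endloop
 endfacet
 facet normal -0.045 0.490 -0.871
  outer loop
   vertex 2.7 0.4 0.3
   vertex 0.3 1.6 1.1
   vertex 2.2 4.8 2.8
  endloop
 endfacet
 facet normal 0.082 0.499 -0.863
  outer loop
   vertex 2.7 0.4 0.3
   vertex 2.2 4.8 2.8
   vertex 4.7 3.7 2.4
  endloop
 endfacet
 facet normal 0.422 0.291 -0.859
  outer loop
   vertex 2.7 0.4 0.3
   vertex 4.7 3.7 2.4
   vertex 4.6 0.3 1.2
  endloop
 endfacet
 facet normal -0.447 -0.894 0.000
  outer loop
   vertex 2.7 0.4 0.3
   vertex 3.3 0.1 2.6
   vertex 0.3 1.6 1.1
  endloop
 endfacet
 facet normal 0.010 -0.991 -0.132
  outer loop
   vertex 2.7 0.4 0.3
   vertex 4.6 0.3 1.2
   vertex 3.3 0.1 2.6
  endloop
 endfacet
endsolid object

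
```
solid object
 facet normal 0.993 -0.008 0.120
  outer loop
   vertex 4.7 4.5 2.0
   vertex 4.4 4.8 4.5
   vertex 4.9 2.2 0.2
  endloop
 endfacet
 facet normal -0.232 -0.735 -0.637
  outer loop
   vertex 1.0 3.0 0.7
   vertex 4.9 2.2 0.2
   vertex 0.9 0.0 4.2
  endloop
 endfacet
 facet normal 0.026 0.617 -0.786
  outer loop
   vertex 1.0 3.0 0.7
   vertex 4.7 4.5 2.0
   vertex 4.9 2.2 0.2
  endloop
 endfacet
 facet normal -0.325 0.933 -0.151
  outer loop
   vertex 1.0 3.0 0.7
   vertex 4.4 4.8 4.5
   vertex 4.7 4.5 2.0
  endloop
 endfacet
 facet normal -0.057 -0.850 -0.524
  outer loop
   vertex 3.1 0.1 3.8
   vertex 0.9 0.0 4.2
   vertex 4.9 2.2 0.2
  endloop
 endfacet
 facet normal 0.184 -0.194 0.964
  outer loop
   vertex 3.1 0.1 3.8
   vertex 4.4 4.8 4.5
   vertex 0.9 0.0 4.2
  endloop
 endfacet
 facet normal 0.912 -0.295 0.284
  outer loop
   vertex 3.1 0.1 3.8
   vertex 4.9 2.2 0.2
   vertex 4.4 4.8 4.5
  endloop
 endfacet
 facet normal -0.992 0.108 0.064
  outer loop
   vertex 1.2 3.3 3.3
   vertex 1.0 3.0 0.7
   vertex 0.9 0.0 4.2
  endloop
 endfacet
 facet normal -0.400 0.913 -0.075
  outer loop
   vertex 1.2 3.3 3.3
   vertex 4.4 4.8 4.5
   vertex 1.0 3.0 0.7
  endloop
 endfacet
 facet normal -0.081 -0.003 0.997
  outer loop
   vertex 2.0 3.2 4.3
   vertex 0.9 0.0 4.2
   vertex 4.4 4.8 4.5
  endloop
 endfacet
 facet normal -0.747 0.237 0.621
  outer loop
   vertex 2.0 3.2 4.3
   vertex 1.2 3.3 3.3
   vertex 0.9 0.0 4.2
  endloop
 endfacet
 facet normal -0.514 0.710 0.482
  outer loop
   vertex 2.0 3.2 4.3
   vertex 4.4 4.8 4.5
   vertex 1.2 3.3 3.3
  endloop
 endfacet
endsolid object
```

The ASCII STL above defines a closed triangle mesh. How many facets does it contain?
12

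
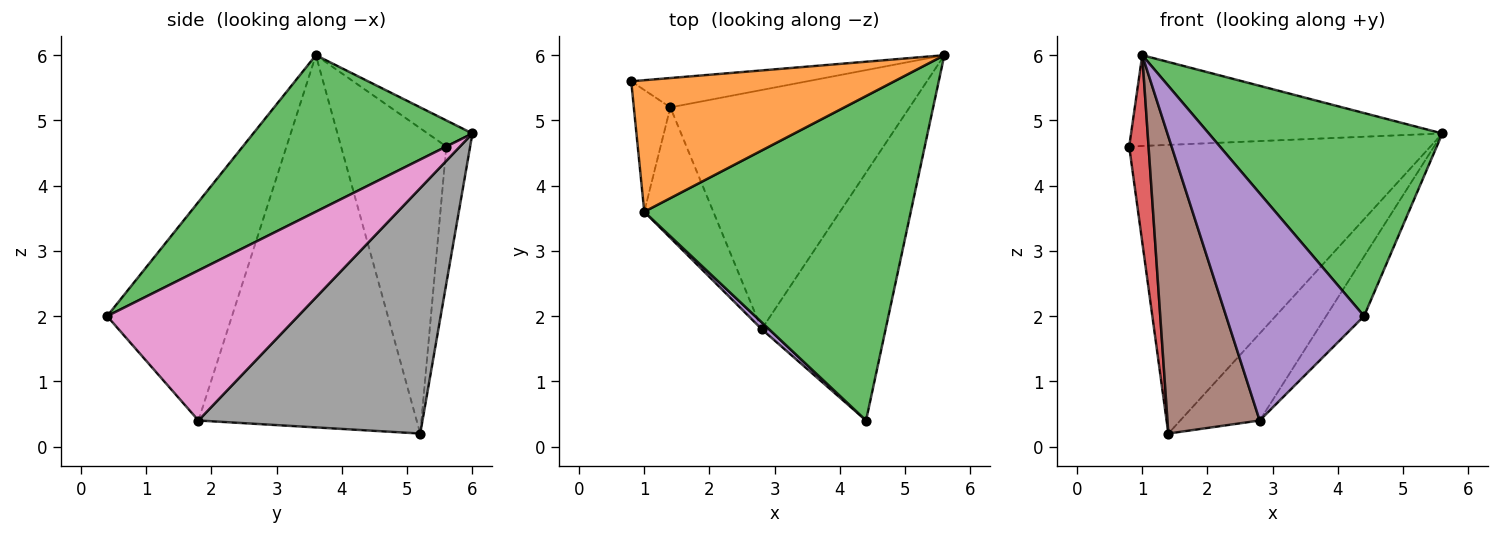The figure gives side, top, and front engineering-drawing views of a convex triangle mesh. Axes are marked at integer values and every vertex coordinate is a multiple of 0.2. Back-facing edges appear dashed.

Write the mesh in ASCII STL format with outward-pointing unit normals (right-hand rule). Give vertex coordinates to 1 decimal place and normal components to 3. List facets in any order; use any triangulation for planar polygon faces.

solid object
 facet normal -0.078 0.992 -0.101
  outer loop
   vertex 1.4 5.2 0.2
   vertex 0.8 5.6 4.6
   vertex 5.6 6.0 4.8
  endloop
 endfacet
 facet normal -0.081 0.566 0.820
  outer loop
   vertex 1.0 3.6 6.0
   vertex 5.6 6.0 4.8
   vertex 0.8 5.6 4.6
  endloop
 endfacet
 facet normal 0.446 -0.475 0.759
  outer loop
   vertex 1.0 3.6 6.0
   vertex 4.4 0.4 2.0
   vertex 5.6 6.0 4.8
  endloop
 endfacet
 facet normal -0.977 -0.179 -0.117
  outer loop
   vertex 1.0 3.6 6.0
   vertex 0.8 5.6 4.6
   vertex 1.4 5.2 0.2
  endloop
 endfacet
 facet normal -0.671 -0.741 0.023
  outer loop
   vertex 2.8 1.8 0.4
   vertex 4.4 0.4 2.0
   vertex 1.0 3.6 6.0
  endloop
 endfacet
 facet normal -0.908 -0.384 -0.168
  outer loop
   vertex 2.8 1.8 0.4
   vertex 1.0 3.6 6.0
   vertex 1.4 5.2 0.2
  endloop
 endfacet
 facet normal 0.762 0.151 -0.630
  outer loop
   vertex 2.8 1.8 0.4
   vertex 5.6 6.0 4.8
   vertex 4.4 0.4 2.0
  endloop
 endfacet
 facet normal 0.694 0.246 -0.677
  outer loop
   vertex 2.8 1.8 0.4
   vertex 1.4 5.2 0.2
   vertex 5.6 6.0 4.8
  endloop
 endfacet
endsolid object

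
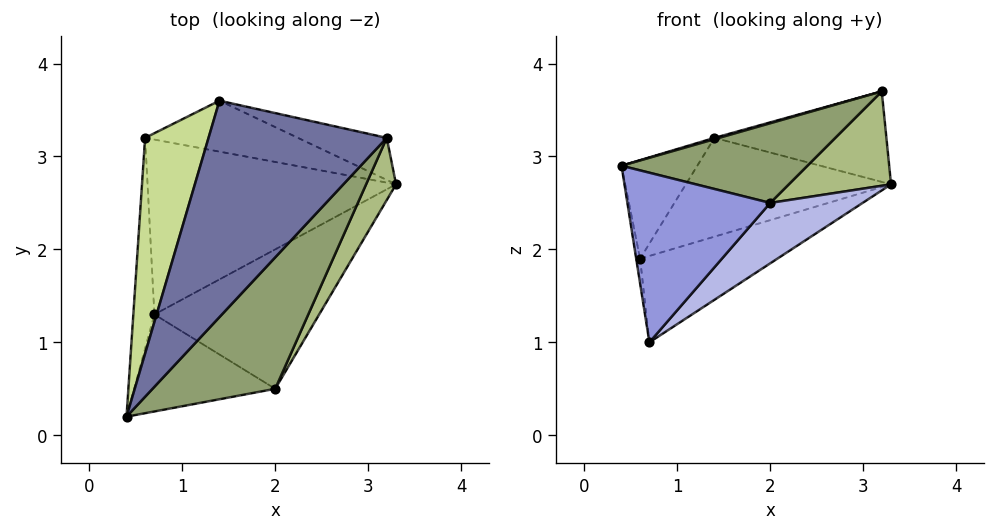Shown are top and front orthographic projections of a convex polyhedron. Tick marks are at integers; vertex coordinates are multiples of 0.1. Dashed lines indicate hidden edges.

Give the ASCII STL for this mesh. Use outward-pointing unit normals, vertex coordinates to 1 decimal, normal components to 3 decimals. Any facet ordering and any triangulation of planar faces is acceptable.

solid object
 facet normal -0.269 -0.006 0.963
  outer loop
   vertex 3.2 3.2 3.7
   vertex 1.4 3.6 3.2
   vertex 0.4 0.2 2.9
  endloop
 endfacet
 facet normal 0.304 0.864 -0.402
  outer loop
   vertex 3.2 3.2 3.7
   vertex 3.3 2.7 2.7
   vertex 1.4 3.6 3.2
  endloop
 endfacet
 facet normal 0.039 -0.867 -0.496
  outer loop
   vertex 2.0 0.5 2.5
   vertex 0.4 0.2 2.9
   vertex 0.7 1.3 1.0
  endloop
 endfacet
 facet normal 0.631 -0.308 -0.712
  outer loop
   vertex 2.0 0.5 2.5
   vertex 0.7 1.3 1.0
   vertex 3.3 2.7 2.7
  endloop
 endfacet
 facet normal 0.297 -0.495 0.817
  outer loop
   vertex 2.0 0.5 2.5
   vertex 3.2 3.2 3.7
   vertex 0.4 0.2 2.9
  endloop
 endfacet
 facet normal 0.799 -0.502 0.331
  outer loop
   vertex 2.0 0.5 2.5
   vertex 3.3 2.7 2.7
   vertex 3.2 3.2 3.7
  endloop
 endfacet
 facet normal -0.860 0.212 0.464
  outer loop
   vertex 0.6 3.2 1.9
   vertex 0.4 0.2 2.9
   vertex 1.4 3.6 3.2
  endloop
 endfacet
 facet normal -0.989 0.017 -0.146
  outer loop
   vertex 0.6 3.2 1.9
   vertex 0.7 1.3 1.0
   vertex 0.4 0.2 2.9
  endloop
 endfacet
 facet normal 0.288 0.851 -0.439
  outer loop
   vertex 0.6 3.2 1.9
   vertex 1.4 3.6 3.2
   vertex 3.3 2.7 2.7
  endloop
 endfacet
 facet normal 0.328 0.418 -0.847
  outer loop
   vertex 0.6 3.2 1.9
   vertex 3.3 2.7 2.7
   vertex 0.7 1.3 1.0
  endloop
 endfacet
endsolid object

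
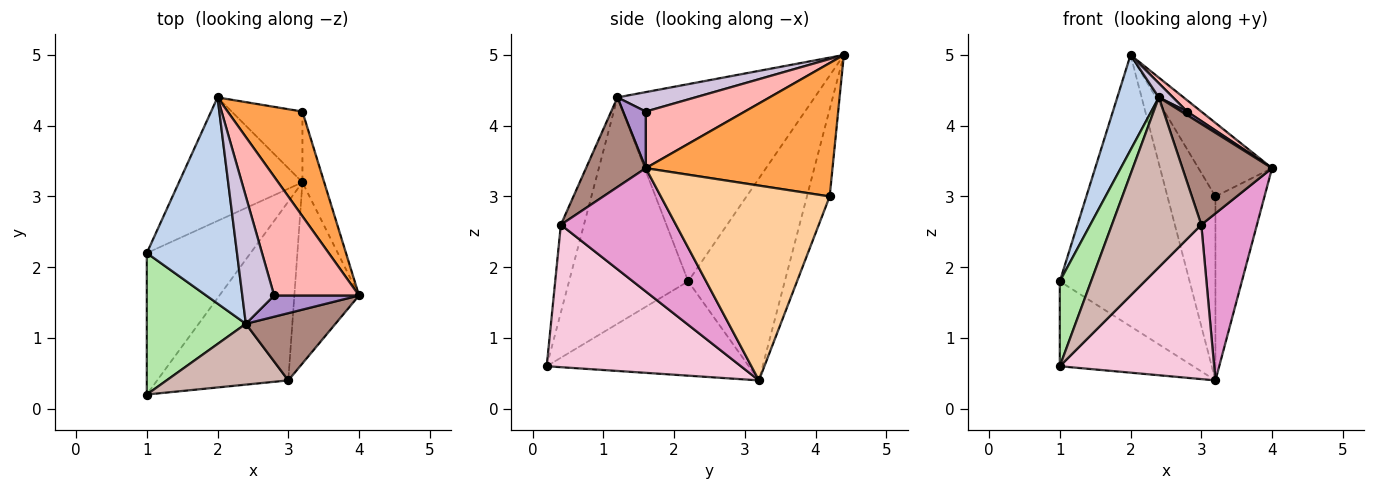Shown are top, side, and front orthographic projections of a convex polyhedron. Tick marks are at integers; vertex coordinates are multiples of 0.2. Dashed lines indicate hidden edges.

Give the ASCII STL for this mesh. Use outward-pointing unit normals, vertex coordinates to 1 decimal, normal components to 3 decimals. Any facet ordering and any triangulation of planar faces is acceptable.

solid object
 facet normal -0.561 0.754 -0.343
  outer loop
   vertex 3.2 3.2 0.4
   vertex 1.0 2.2 1.8
   vertex 2.0 4.4 5.0
  endloop
 endfacet
 facet normal -0.893 -0.188 0.409
  outer loop
   vertex 2.4 1.2 4.4
   vertex 2.0 4.4 5.0
   vertex 1.0 2.2 1.8
  endloop
 endfacet
 facet normal 0.825 0.325 0.462
  outer loop
   vertex 3.2 4.2 3.0
   vertex 2.0 4.4 5.0
   vertex 4.0 1.6 3.4
  endloop
 endfacet
 facet normal 0.955 0.277 -0.107
  outer loop
   vertex 3.2 4.2 3.0
   vertex 4.0 1.6 3.4
   vertex 3.2 3.2 0.4
  endloop
 endfacet
 facet normal -0.405 0.853 -0.328
  outer loop
   vertex 3.2 4.2 3.0
   vertex 3.2 3.2 0.4
   vertex 2.0 4.4 5.0
  endloop
 endfacet
 facet normal -0.891 -0.234 0.390
  outer loop
   vertex 1.0 0.2 0.6
   vertex 2.4 1.2 4.4
   vertex 1.0 2.2 1.8
  endloop
 endfacet
 facet normal -0.615 0.406 -0.676
  outer loop
   vertex 1.0 0.2 0.6
   vertex 1.0 2.2 1.8
   vertex 3.2 3.2 0.4
  endloop
 endfacet
 facet normal 0.553 -0.079 0.829
  outer loop
   vertex 2.8 1.6 4.2
   vertex 4.0 1.6 3.4
   vertex 2.0 4.4 5.0
  endloop
 endfacet
 facet normal 0.549 -0.137 0.824
  outer loop
   vertex 2.8 1.6 4.2
   vertex 2.4 1.2 4.4
   vertex 4.0 1.6 3.4
  endloop
 endfacet
 facet normal 0.519 -0.094 0.849
  outer loop
   vertex 2.8 1.6 4.2
   vertex 2.0 4.4 5.0
   vertex 2.4 1.2 4.4
  endloop
 endfacet
 facet normal 0.485 -0.728 0.485
  outer loop
   vertex 3.0 0.4 2.6
   vertex 4.0 1.6 3.4
   vertex 2.4 1.2 4.4
  endloop
 endfacet
 facet normal -0.236 -0.915 0.328
  outer loop
   vertex 3.0 0.4 2.6
   vertex 2.4 1.2 4.4
   vertex 1.0 0.2 0.6
  endloop
 endfacet
 facet normal 0.814 -0.394 -0.427
  outer loop
   vertex 3.0 0.4 2.6
   vertex 3.2 3.2 0.4
   vertex 4.0 1.6 3.4
  endloop
 endfacet
 facet normal 0.635 -0.505 -0.585
  outer loop
   vertex 3.0 0.4 2.6
   vertex 1.0 0.2 0.6
   vertex 3.2 3.2 0.4
  endloop
 endfacet
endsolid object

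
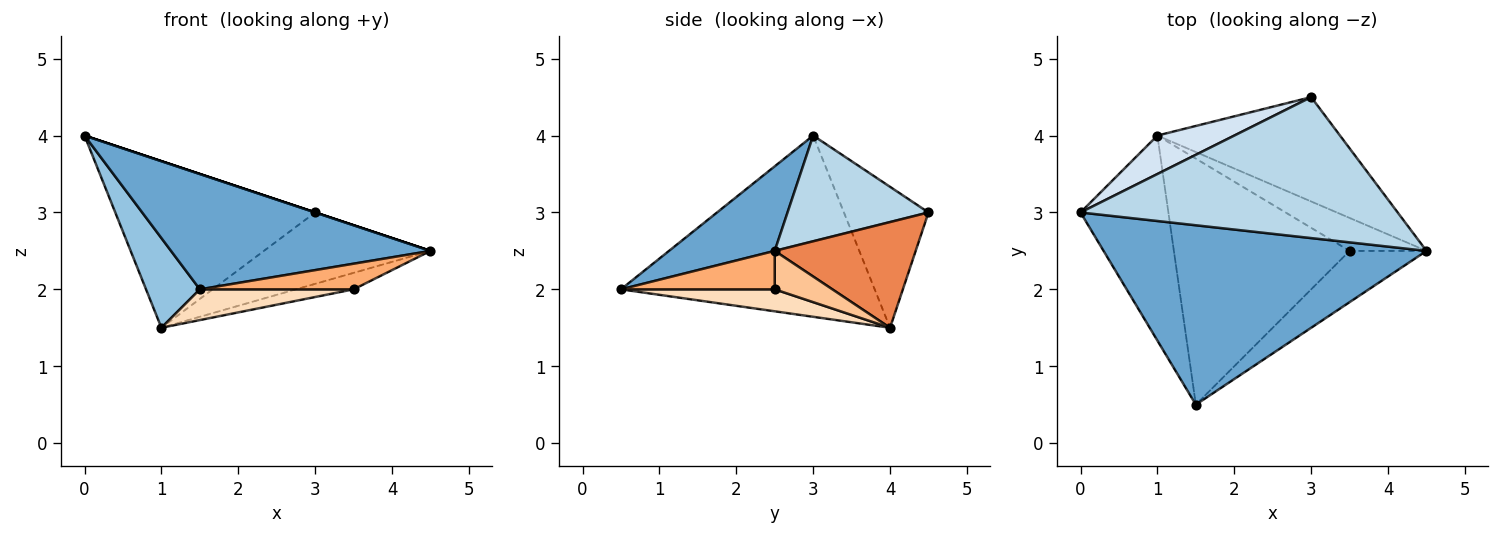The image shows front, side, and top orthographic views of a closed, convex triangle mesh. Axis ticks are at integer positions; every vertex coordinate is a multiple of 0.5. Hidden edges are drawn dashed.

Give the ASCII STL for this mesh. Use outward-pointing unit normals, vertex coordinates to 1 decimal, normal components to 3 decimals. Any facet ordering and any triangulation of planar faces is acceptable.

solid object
 facet normal 0.215 -0.528 0.821
  outer loop
   vertex 1.5 0.5 2.0
   vertex 4.5 2.5 2.5
   vertex 0.0 3.0 4.0
  endloop
 endfacet
 facet normal -0.884 -0.187 -0.429
  outer loop
   vertex 1.0 4.0 1.5
   vertex 1.5 0.5 2.0
   vertex 0.0 3.0 4.0
  endloop
 endfacet
 facet normal 0.316 0.000 0.949
  outer loop
   vertex 3.0 4.5 3.0
   vertex 0.0 3.0 4.0
   vertex 4.5 2.5 2.5
  endloop
 endfacet
 facet normal -0.381 0.901 0.208
  outer loop
   vertex 3.0 4.5 3.0
   vertex 1.0 4.0 1.5
   vertex 0.0 3.0 4.0
  endloop
 endfacet
 facet normal 0.431 0.510 -0.745
  outer loop
   vertex 3.0 4.5 3.0
   vertex 4.5 2.5 2.5
   vertex 1.0 4.0 1.5
  endloop
 endfacet
 facet normal 0.408 -0.408 -0.816
  outer loop
   vertex 3.5 2.5 2.0
   vertex 4.5 2.5 2.5
   vertex 1.5 0.5 2.0
  endloop
 endfacet
 facet normal 0.408 0.408 -0.816
  outer loop
   vertex 3.5 2.5 2.0
   vertex 1.0 4.0 1.5
   vertex 4.5 2.5 2.5
  endloop
 endfacet
 facet normal 0.123 -0.123 -0.985
  outer loop
   vertex 3.5 2.5 2.0
   vertex 1.5 0.5 2.0
   vertex 1.0 4.0 1.5
  endloop
 endfacet
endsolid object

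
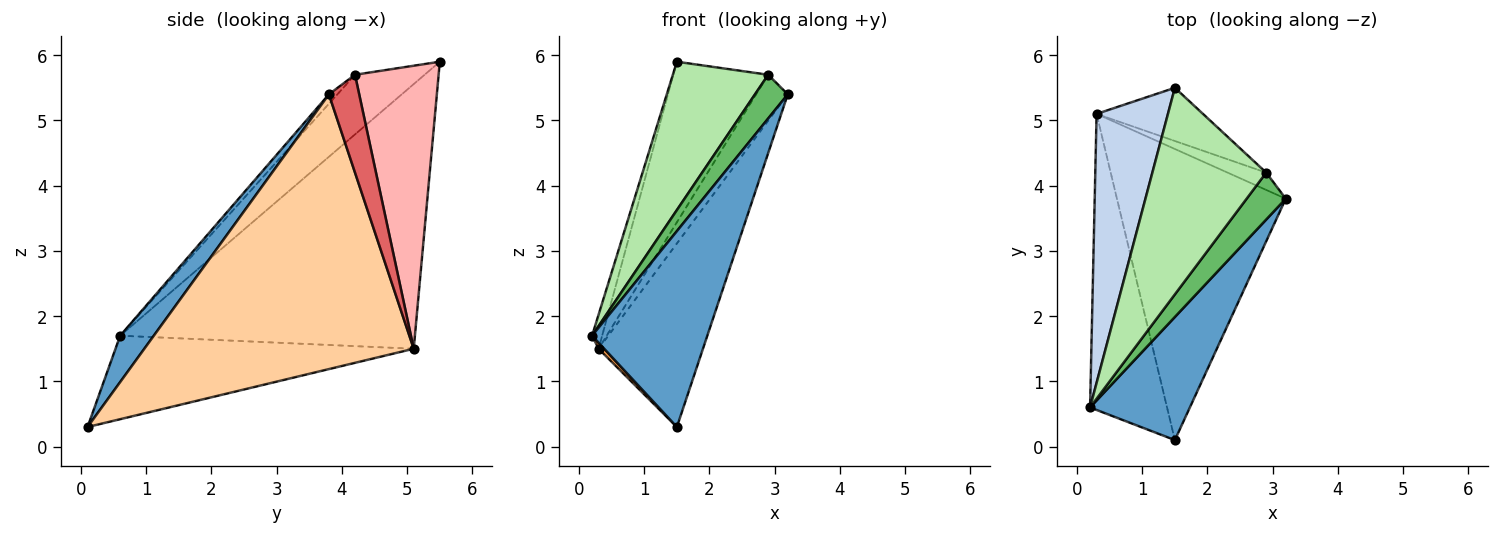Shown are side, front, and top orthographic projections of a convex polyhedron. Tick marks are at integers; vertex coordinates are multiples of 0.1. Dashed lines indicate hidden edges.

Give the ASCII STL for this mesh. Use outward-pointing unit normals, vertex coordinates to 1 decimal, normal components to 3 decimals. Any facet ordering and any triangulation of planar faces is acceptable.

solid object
 facet normal 0.240 -0.822 0.516
  outer loop
   vertex 1.5 0.1 0.3
   vertex 3.2 3.8 5.4
   vertex 0.2 0.6 1.7
  endloop
 endfacet
 facet normal -0.965 0.033 0.260
  outer loop
   vertex 0.3 5.1 1.5
   vertex 0.2 0.6 1.7
   vertex 1.5 5.5 5.9
  endloop
 endfacet
 facet normal -0.735 -0.014 -0.678
  outer loop
   vertex 0.3 5.1 1.5
   vertex 1.5 0.1 0.3
   vertex 0.2 0.6 1.7
  endloop
 endfacet
 facet normal 0.809 0.313 -0.497
  outer loop
   vertex 0.3 5.1 1.5
   vertex 3.2 3.8 5.4
   vertex 1.5 0.1 0.3
  endloop
 endfacet
 facet normal -0.174 -0.671 0.721
  outer loop
   vertex 2.9 4.2 5.7
   vertex 0.2 0.6 1.7
   vertex 3.2 3.8 5.4
  endloop
 endfacet
 facet normal -0.392 -0.537 0.747
  outer loop
   vertex 2.9 4.2 5.7
   vertex 1.5 5.5 5.9
   vertex 0.2 0.6 1.7
  endloop
 endfacet
 facet normal 0.667 0.697 -0.263
  outer loop
   vertex 2.9 4.2 5.7
   vertex 3.2 3.8 5.4
   vertex 0.3 5.1 1.5
  endloop
 endfacet
 facet normal 0.642 0.728 -0.241
  outer loop
   vertex 2.9 4.2 5.7
   vertex 0.3 5.1 1.5
   vertex 1.5 5.5 5.9
  endloop
 endfacet
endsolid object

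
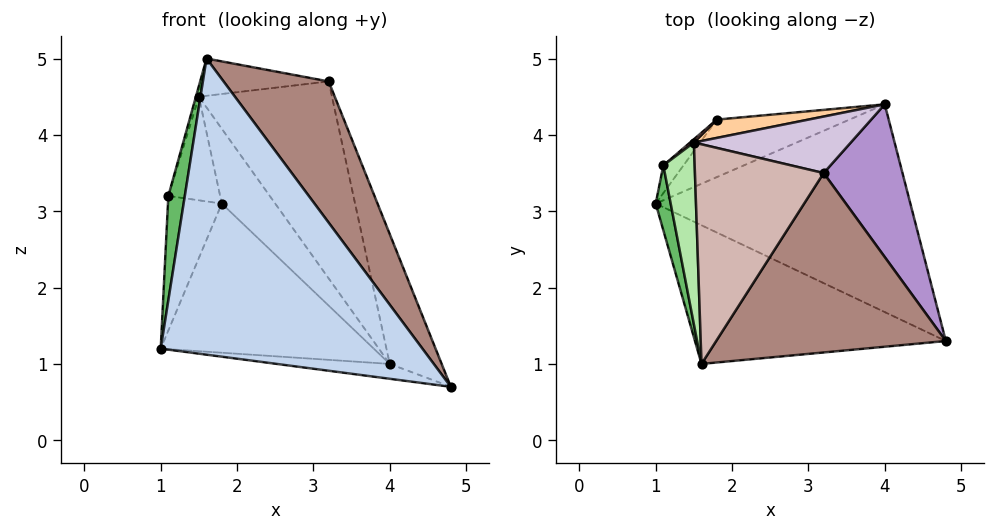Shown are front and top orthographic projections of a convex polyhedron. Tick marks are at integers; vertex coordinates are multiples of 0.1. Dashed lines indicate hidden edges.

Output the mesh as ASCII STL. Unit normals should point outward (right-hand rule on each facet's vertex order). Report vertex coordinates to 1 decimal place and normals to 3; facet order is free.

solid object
 facet normal -0.097 0.071 -0.993
  outer loop
   vertex 4.0 4.4 1.0
   vertex 4.8 1.3 0.7
   vertex 1.0 3.1 1.2
  endloop
 endfacet
 facet normal -0.436 -0.815 -0.381
  outer loop
   vertex 1.6 1.0 5.0
   vertex 1.0 3.1 1.2
   vertex 4.8 1.3 0.7
  endloop
 endfacet
 facet normal -0.394 0.858 -0.331
  outer loop
   vertex 1.8 4.2 3.1
   vertex 4.0 4.4 1.0
   vertex 1.0 3.1 1.2
  endloop
 endfacet
 facet normal 0.137 0.962 0.236
  outer loop
   vertex 1.8 4.2 3.1
   vertex 1.5 3.9 4.5
   vertex 4.0 4.4 1.0
  endloop
 endfacet
 facet normal -0.988 -0.133 0.083
  outer loop
   vertex 1.1 3.6 3.2
   vertex 1.0 3.1 1.2
   vertex 1.6 1.0 5.0
  endloop
 endfacet
 facet normal -0.957 0.017 0.290
  outer loop
   vertex 1.1 3.6 3.2
   vertex 1.6 1.0 5.0
   vertex 1.5 3.9 4.5
  endloop
 endfacet
 facet normal -0.656 0.740 -0.152
  outer loop
   vertex 1.1 3.6 3.2
   vertex 1.8 4.2 3.1
   vertex 1.0 3.1 1.2
  endloop
 endfacet
 facet normal -0.649 0.761 0.024
  outer loop
   vertex 1.1 3.6 3.2
   vertex 1.5 3.9 4.5
   vertex 1.8 4.2 3.1
  endloop
 endfacet
 facet normal 0.942 0.218 0.257
  outer loop
   vertex 3.2 3.5 4.7
   vertex 4.8 1.3 0.7
   vertex 4.0 4.4 1.0
  endloop
 endfacet
 facet normal 0.190 0.944 0.271
  outer loop
   vertex 3.2 3.5 4.7
   vertex 4.0 4.4 1.0
   vertex 1.5 3.9 4.5
  endloop
 endfacet
 facet normal 0.744 -0.413 0.525
  outer loop
   vertex 3.2 3.5 4.7
   vertex 1.6 1.0 5.0
   vertex 4.8 1.3 0.7
  endloop
 endfacet
 facet normal -0.076 0.167 0.983
  outer loop
   vertex 3.2 3.5 4.7
   vertex 1.5 3.9 4.5
   vertex 1.6 1.0 5.0
  endloop
 endfacet
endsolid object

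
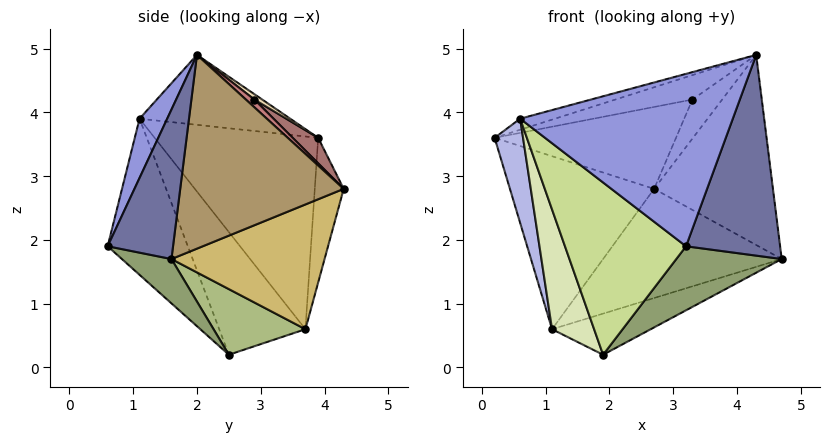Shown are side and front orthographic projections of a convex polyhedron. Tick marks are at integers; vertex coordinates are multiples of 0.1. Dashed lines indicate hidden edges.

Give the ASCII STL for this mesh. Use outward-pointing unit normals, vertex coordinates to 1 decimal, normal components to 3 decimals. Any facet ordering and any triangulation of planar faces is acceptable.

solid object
 facet normal 0.562 -0.809 0.171
  outer loop
   vertex 4.3 2.0 4.9
   vertex 3.2 0.6 1.9
   vertex 4.7 1.6 1.7
  endloop
 endfacet
 facet normal -0.275 0.064 0.959
  outer loop
   vertex 0.6 1.1 3.9
   vertex 4.3 2.0 4.9
   vertex 0.2 3.9 3.6
  endloop
 endfacet
 facet normal 0.119 -0.916 0.384
  outer loop
   vertex 0.6 1.1 3.9
   vertex 3.2 0.6 1.9
   vertex 4.3 2.0 4.9
  endloop
 endfacet
 facet normal -0.948 -0.165 -0.273
  outer loop
   vertex 0.6 1.1 3.9
   vertex 0.2 3.9 3.6
   vertex 1.1 3.7 0.6
  endloop
 endfacet
 facet normal 0.255 -0.542 -0.801
  outer loop
   vertex 1.9 2.5 0.2
   vertex 4.7 1.6 1.7
   vertex 3.2 0.6 1.9
  endloop
 endfacet
 facet normal 0.524 0.562 -0.640
  outer loop
   vertex 1.9 2.5 0.2
   vertex 1.1 3.7 0.6
   vertex 4.7 1.6 1.7
  endloop
 endfacet
 facet normal -0.492 -0.743 -0.454
  outer loop
   vertex 1.9 2.5 0.2
   vertex 3.2 0.6 1.9
   vertex 0.6 1.1 3.9
  endloop
 endfacet
 facet normal -0.810 -0.395 -0.434
  outer loop
   vertex 1.9 2.5 0.2
   vertex 0.6 1.1 3.9
   vertex 1.1 3.7 0.6
  endloop
 endfacet
 facet normal 0.809 0.588 0.028
  outer loop
   vertex 2.7 4.3 2.8
   vertex 4.3 2.0 4.9
   vertex 4.7 1.6 1.7
  endloop
 endfacet
 facet normal 0.538 0.628 -0.563
  outer loop
   vertex 2.7 4.3 2.8
   vertex 4.7 1.6 1.7
   vertex 1.1 3.7 0.6
  endloop
 endfacet
 facet normal -0.195 0.973 -0.123
  outer loop
   vertex 2.7 4.3 2.8
   vertex 1.1 3.7 0.6
   vertex 0.2 3.9 3.6
  endloop
 endfacet
 facet normal 0.067 0.658 0.750
  outer loop
   vertex 3.3 2.9 4.2
   vertex 0.2 3.9 3.6
   vertex 4.3 2.0 4.9
  endloop
 endfacet
 facet normal 0.102 0.725 0.681
  outer loop
   vertex 3.3 2.9 4.2
   vertex 2.7 4.3 2.8
   vertex 0.2 3.9 3.6
  endloop
 endfacet
 facet normal 0.210 0.735 0.645
  outer loop
   vertex 3.3 2.9 4.2
   vertex 4.3 2.0 4.9
   vertex 2.7 4.3 2.8
  endloop
 endfacet
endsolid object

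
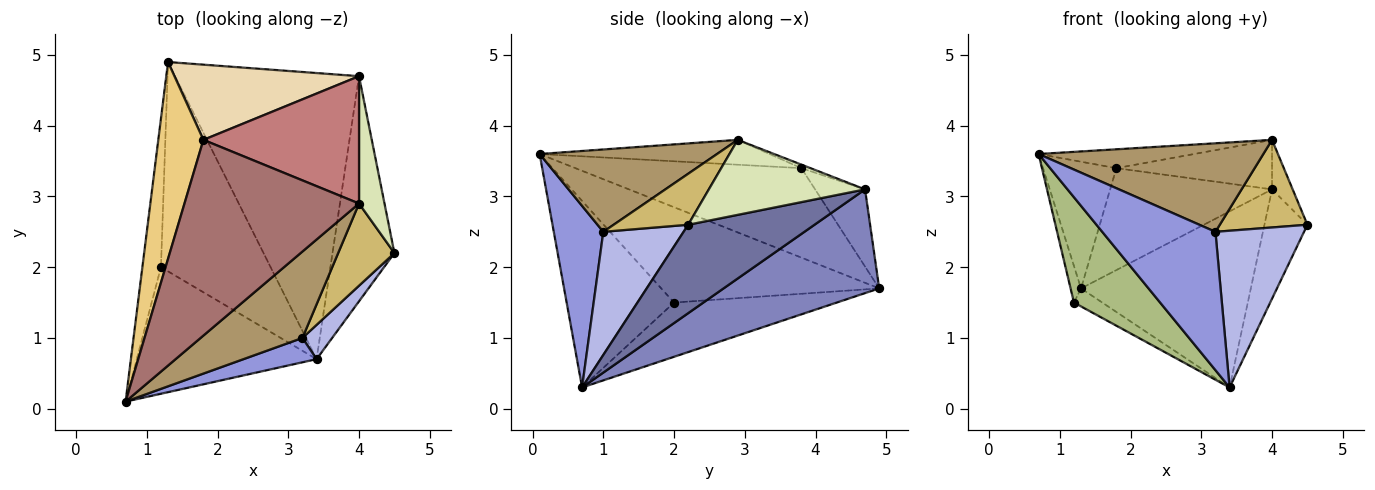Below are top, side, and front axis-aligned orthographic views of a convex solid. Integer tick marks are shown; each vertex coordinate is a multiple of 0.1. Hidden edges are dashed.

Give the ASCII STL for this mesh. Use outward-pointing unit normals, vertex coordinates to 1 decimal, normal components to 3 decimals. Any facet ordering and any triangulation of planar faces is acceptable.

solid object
 facet normal 0.789 0.268 -0.552
  outer loop
   vertex 4.0 4.7 3.1
   vertex 4.5 2.2 2.6
   vertex 3.4 0.7 0.3
  endloop
 endfacet
 facet normal 0.433 0.472 -0.768
  outer loop
   vertex 4.0 4.7 3.1
   vertex 3.4 0.7 0.3
   vertex 1.3 4.9 1.7
  endloop
 endfacet
 facet normal 0.396 -0.904 0.159
  outer loop
   vertex 3.2 1.0 2.5
   vertex 0.7 0.1 3.6
   vertex 3.4 0.7 0.3
  endloop
 endfacet
 facet normal 0.663 -0.731 0.160
  outer loop
   vertex 3.2 1.0 2.5
   vertex 3.4 0.7 0.3
   vertex 4.5 2.2 2.6
  endloop
 endfacet
 facet normal -0.980 0.047 -0.191
  outer loop
   vertex 1.2 2.0 1.5
   vertex 0.7 0.1 3.6
   vertex 1.3 4.9 1.7
  endloop
 endfacet
 facet normal -0.623 -0.500 -0.601
  outer loop
   vertex 1.2 2.0 1.5
   vertex 3.4 0.7 0.3
   vertex 0.7 0.1 3.6
  endloop
 endfacet
 facet normal -0.442 0.077 -0.894
  outer loop
   vertex 1.2 2.0 1.5
   vertex 1.3 4.9 1.7
   vertex 3.4 0.7 0.3
  endloop
 endfacet
 facet normal 0.940 0.124 0.319
  outer loop
   vertex 4.0 2.9 3.8
   vertex 4.5 2.2 2.6
   vertex 4.0 4.7 3.1
  endloop
 endfacet
 facet normal 0.492 -0.623 0.608
  outer loop
   vertex 4.0 2.9 3.8
   vertex 0.7 0.1 3.6
   vertex 3.2 1.0 2.5
  endloop
 endfacet
 facet normal 0.527 -0.620 0.581
  outer loop
   vertex 4.0 2.9 3.8
   vertex 3.2 1.0 2.5
   vertex 4.5 2.2 2.6
  endloop
 endfacet
 facet normal -0.858 0.278 0.432
  outer loop
   vertex 1.8 3.8 3.4
   vertex 1.3 4.9 1.7
   vertex 0.7 0.1 3.6
  endloop
 endfacet
 facet normal -0.241 0.781 0.576
  outer loop
   vertex 1.8 3.8 3.4
   vertex 4.0 4.7 3.1
   vertex 1.3 4.9 1.7
  endloop
 endfacet
 facet normal -0.140 0.095 0.986
  outer loop
   vertex 1.8 3.8 3.4
   vertex 0.7 0.1 3.6
   vertex 4.0 2.9 3.8
  endloop
 endfacet
 facet normal -0.021 0.362 0.932
  outer loop
   vertex 1.8 3.8 3.4
   vertex 4.0 2.9 3.8
   vertex 4.0 4.7 3.1
  endloop
 endfacet
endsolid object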